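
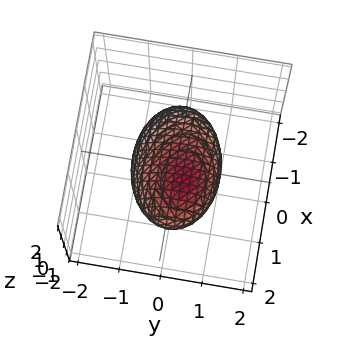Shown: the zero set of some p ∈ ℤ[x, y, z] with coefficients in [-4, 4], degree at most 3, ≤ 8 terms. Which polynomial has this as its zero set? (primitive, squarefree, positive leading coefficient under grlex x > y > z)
(a) deg p = 2. The shape is more complex than any degree-1 surface.
(b) Observable constraints: the z-axis gridline crossings are at z ∈ {-1, 1}; among the integer gridlines, it crosses the y-axis at y ∈ {-1, 1}.
(c) Putting this together gives p.

x^2 - x*z + 2*y^2 - y*z + 2*z^2 - 2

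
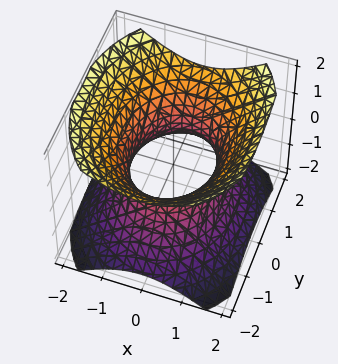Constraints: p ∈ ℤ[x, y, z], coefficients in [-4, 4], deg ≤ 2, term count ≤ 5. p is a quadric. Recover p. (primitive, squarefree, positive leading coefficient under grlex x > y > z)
1. deg p = 2. An hourglass — one-sheet hyperboloid; a quadric.
2. Symmetries: the x ↦ −x reflection is a symmetry, so x appears only in even powers; it's symmetric under z → −z, forcing even powers of z; mirror symmetry y ↦ −y ⇒ only even powers of y.
3. Observable constraints: no z-intercept at any integer in the box; among the integer gridlines, it crosses the x-axis at x ∈ {-1, 1}.
4. Together with the visible shape, these determine p as stated.

3*x^2 + 2*y^2 - 3*z^2 - 3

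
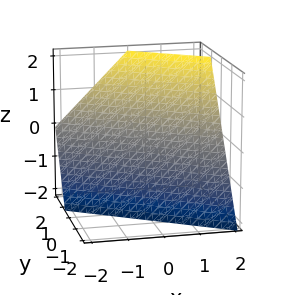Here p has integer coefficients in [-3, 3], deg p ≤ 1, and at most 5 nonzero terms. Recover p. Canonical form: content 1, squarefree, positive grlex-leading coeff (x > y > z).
First, the degree is 1 — the surface is flat (a plane).
Next, reading off the gridlines: it meets the z-axis at z = -1 (among the integer gridlines); it meets the x-axis at x = 1 (among the integer gridlines).
Finally, the integer polynomial consistent with all of this is the stated p.

2*x + 3*y - 2*z - 2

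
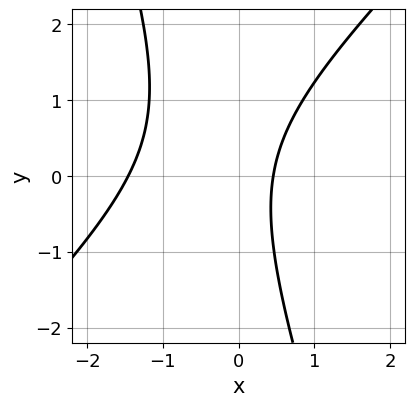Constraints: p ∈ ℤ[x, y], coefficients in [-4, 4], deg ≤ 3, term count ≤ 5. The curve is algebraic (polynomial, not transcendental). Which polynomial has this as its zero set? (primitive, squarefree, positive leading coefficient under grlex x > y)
First, the degree is 2 — no degree-1 curve has this shape.
Next, from the visible intercepts: it misses every integer gridline on the y-axis.
Finally, matching integer coefficients to the picture gives p.

3*x^2 - 2*x*y - y^2 + 3*x - 2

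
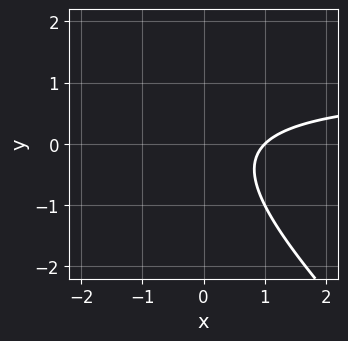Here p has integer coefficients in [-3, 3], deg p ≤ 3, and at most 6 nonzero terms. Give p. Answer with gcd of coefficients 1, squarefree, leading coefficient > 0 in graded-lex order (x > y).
1. Degree: a generic line meets the curve in up to 2 points, so deg p = 2.
2. Reading off the gridlines: it crosses the x-axis at the gridline x = 1; the curve avoids every integer y-axis point in the box.
3. These observations pin down the coefficients.

x*y + y^2 - x + 1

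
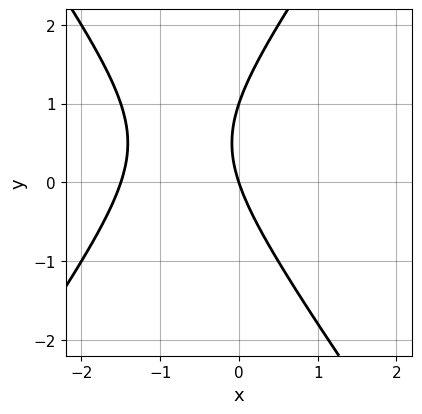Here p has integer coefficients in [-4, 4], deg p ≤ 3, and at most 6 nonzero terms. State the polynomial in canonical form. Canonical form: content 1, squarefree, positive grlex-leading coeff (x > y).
2*x^2 - y^2 + 3*x + y

1. deg p = 2.
2. Reading off the gridlines: among the integer gridlines, it crosses the y-axis at y ∈ {0, 1}; it meets the x-axis at x = 0 (among the integer gridlines).
3. These observations pin down the coefficients.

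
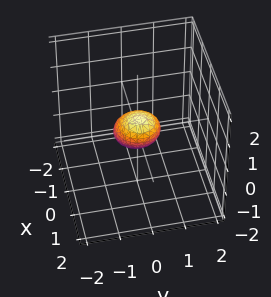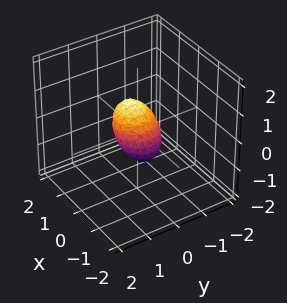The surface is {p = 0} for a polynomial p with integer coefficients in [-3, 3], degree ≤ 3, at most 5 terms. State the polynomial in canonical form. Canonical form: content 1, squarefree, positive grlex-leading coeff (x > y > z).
2*x^2 - 2*x*z + 2*y^2 + 2*z^2 - 1

(a) Degree: a generic line meets the surface in up to 2 points, so deg p = 2.
(b) The integer polynomial consistent with all of this is the stated p.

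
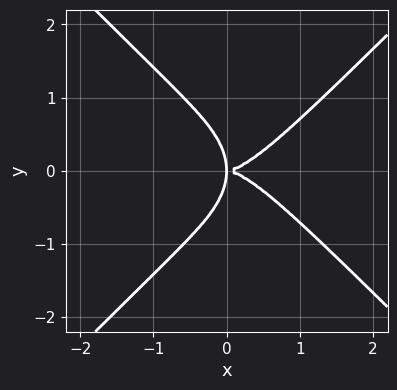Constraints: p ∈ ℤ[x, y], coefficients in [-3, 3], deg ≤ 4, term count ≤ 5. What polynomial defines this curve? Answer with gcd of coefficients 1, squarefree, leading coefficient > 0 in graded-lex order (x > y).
2*x^4 - 2*y^4 - 3*x*y^2

First, the degree is 4 — the shape is more complex than any degree-3 curve.
Next, symmetries: the y ↦ −y reflection is a symmetry, so y appears only in even powers.
Next, from the visible intercepts: one y-axis crossing is at y = 0; it meets the x-axis at x = 0 (among the integer gridlines).
Finally, solving for integer coefficients yields p as stated.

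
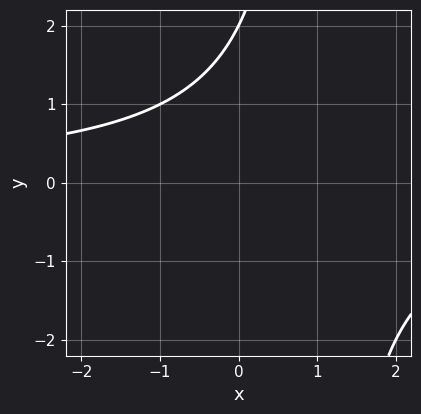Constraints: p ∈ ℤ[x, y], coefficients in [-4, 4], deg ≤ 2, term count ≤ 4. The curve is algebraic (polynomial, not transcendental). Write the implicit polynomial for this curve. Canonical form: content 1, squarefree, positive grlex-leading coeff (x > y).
x*y - y + 2

The degree is 2 — a generic line meets the curve in up to 2 points.
Checking where it meets the axes: the curve avoids every integer x-axis point in the box; one y-axis crossing is at y = 2.
Putting this together gives p.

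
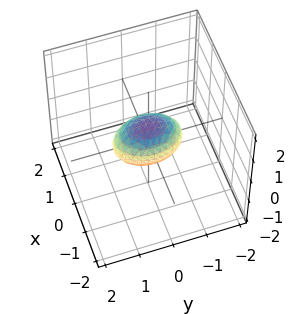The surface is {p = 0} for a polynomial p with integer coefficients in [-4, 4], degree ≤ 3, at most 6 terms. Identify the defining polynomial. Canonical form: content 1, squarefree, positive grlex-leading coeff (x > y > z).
2*x^2 + y^2 + 2*z^2 - 1

(a) deg p = 2. A closed, bounded, convex surface; a quadric.
(b) Symmetries: it's symmetric under z → −z, forcing even powers of z; the y ↦ −y reflection is a symmetry, so y appears only in even powers; mirror symmetry x ↦ −x ⇒ only even powers of x.
(c) From the visible intercepts: among the integer gridlines, it crosses the y-axis at y ∈ {-1, 1}.
(d) Fitting integer coefficients to these (and the overall shape) gives p.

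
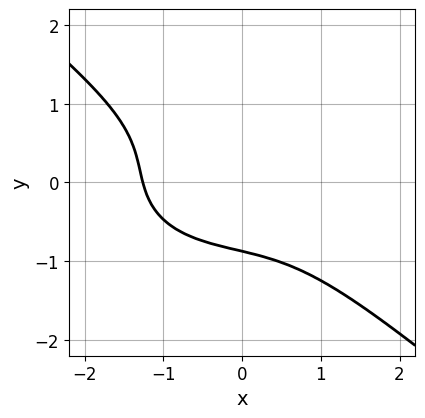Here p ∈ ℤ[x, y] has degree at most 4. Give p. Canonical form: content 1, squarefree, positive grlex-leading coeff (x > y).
x^3 + x*y^2 + 3*y^3 - x*y + 2

First, deg p = 3. No degree-2 curve has this shape.
Finally, solving for integer coefficients yields p as stated.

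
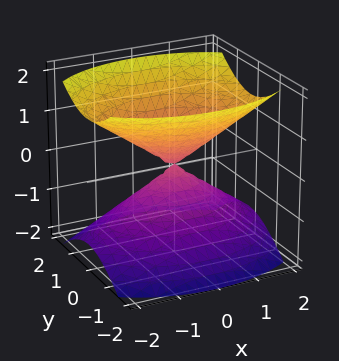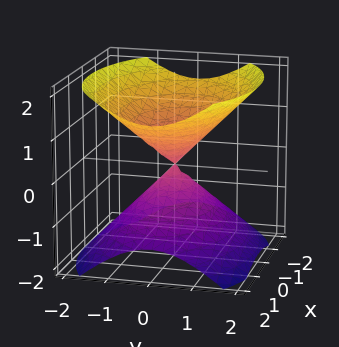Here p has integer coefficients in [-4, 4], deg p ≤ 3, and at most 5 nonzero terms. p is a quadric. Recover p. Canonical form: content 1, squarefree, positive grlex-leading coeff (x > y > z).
1. I count 2 distinct pieces. Treating them together as one polynomial.
2. The degree is 2 — two nappes meeting at a single point; a quadric.
3. Symmetries: mirror symmetry z ↦ −z ⇒ only even powers of z; it's symmetric under x → −x, forcing even powers of x; the y ↦ −y reflection is a symmetry, so y appears only in even powers.
4. Observable constraints: one z-axis crossing is at z = 0; it meets the x-axis at x = 0 (among the integer gridlines); it meets the y-axis at y = 0 (among the integer gridlines).
5. Matching integer coefficients to the picture gives p.

x^2 + 2*y^2 - 2*z^2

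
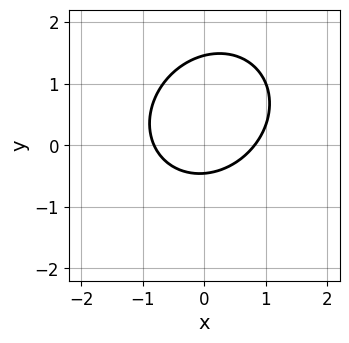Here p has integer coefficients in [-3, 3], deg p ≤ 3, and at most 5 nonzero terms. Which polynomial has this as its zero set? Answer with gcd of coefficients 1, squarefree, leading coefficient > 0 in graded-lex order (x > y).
First, degree: the shape is more complex than any degree-1 curve, so deg p = 2.
Finally, matching integer coefficients to the picture gives p.

3*x^2 - x*y + 3*y^2 - 3*y - 2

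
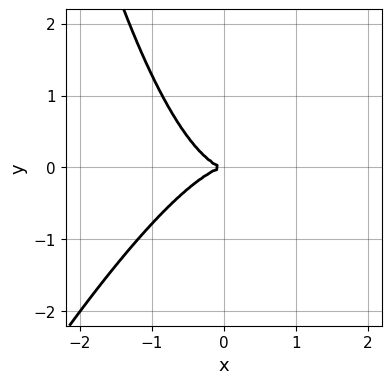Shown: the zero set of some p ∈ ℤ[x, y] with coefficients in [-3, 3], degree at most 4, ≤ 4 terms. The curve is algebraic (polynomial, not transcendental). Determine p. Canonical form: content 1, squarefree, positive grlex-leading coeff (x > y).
2*x^3 - x^2*y + 2*y^2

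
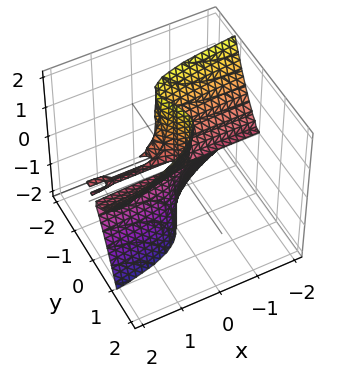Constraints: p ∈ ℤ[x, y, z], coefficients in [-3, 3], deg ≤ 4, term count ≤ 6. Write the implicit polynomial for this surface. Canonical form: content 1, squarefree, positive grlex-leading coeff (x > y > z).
First, degree: a generic line meets the surface in up to 3 points, so deg p = 3.
Next, reading off the gridlines: the visible x-axis segment lies entirely on the surface; it crosses the y-axis at the gridline y = 0; the visible z-axis segment lies entirely on the surface.
Finally, matching integer coefficients to the picture gives p.

x*y*z + x*z^2 - 3*y^3 + y*z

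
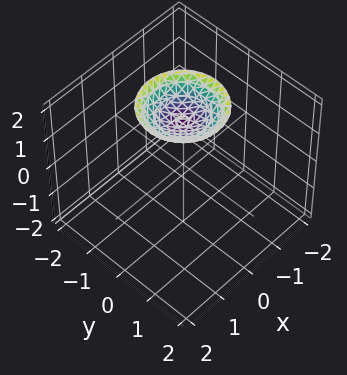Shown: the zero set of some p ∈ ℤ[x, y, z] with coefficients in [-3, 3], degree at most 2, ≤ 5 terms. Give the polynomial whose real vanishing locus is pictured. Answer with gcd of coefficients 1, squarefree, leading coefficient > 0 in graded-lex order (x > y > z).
x^2 + y^2 - 2*z + 3

Degree: the shape is more complex than any degree-1 surface, so deg p = 2.
Symmetries: rotational symmetry about the z-axis ⇒ p depends on x, y only through x² + y².
From the axis intercepts and sections: a circular section at z = 2 has radius exactly 1; it misses every integer gridline on the x-axis.
Fitting integer coefficients to these (and the overall shape) gives p.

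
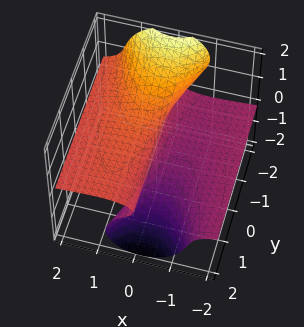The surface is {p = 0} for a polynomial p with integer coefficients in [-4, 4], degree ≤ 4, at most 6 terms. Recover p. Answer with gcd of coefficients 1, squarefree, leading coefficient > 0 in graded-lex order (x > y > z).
3*x^2*z + 3*y*z^2 + 3*z^3 - 2*x

The degree is 3 — no degree-2 surface has this shape.
Checking where it meets the axes: every point of the y-axis in the box is on the surface; it meets the x-axis at x = 0 (among the integer gridlines); one z-axis crossing is at z = 0.
Solving for integer coefficients yields p as stated.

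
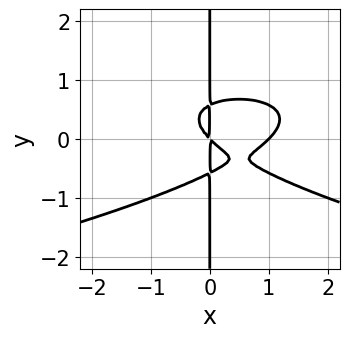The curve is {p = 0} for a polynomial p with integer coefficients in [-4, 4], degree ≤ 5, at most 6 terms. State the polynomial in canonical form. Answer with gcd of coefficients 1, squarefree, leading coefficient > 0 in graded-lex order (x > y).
3*x*y^3 + x^3 - x^2 - x*y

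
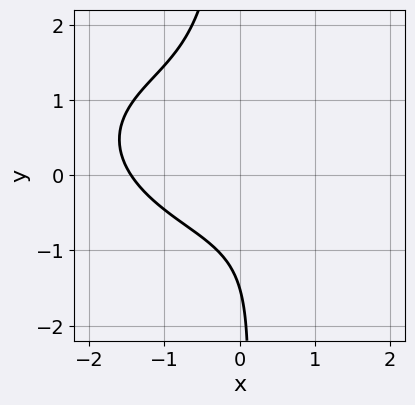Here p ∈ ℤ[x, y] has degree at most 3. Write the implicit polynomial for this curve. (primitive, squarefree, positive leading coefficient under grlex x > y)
x^3 + x^2*y + 3*x*y^2 + 2*y + 3

Degree: no degree-2 curve has this shape, so deg p = 3.
Putting this together gives p.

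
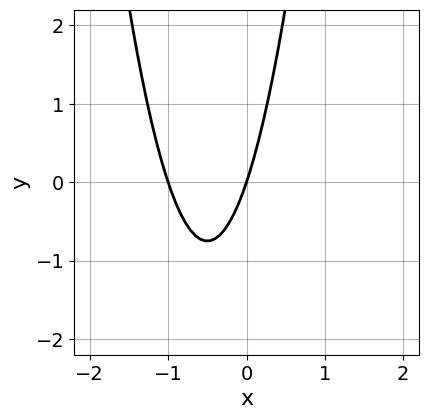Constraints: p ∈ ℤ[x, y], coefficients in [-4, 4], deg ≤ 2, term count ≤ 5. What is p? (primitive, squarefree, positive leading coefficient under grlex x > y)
3*x^2 + 3*x - y

Degree: the shape is more complex than any degree-1 curve, so deg p = 2.
Against the integer gridlines: it meets the y-axis at y = 0 (among the integer gridlines); among the integer gridlines, it crosses the x-axis at x ∈ {-1, 0}.
Matching integer coefficients to the picture gives p.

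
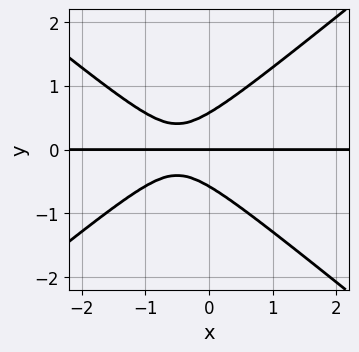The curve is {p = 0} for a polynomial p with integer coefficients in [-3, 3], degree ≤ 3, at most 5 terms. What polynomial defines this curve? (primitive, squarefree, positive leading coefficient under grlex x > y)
2*x^2*y - 3*y^3 + 2*x*y + y

First, the degree is 3 — the shape is more complex than any degree-2 curve.
Then, against the integer gridlines: it crosses the y-axis at the gridline y = 0; the visible x-axis segment lies entirely on the curve.
Finally, the integer polynomial consistent with all of this is the stated p.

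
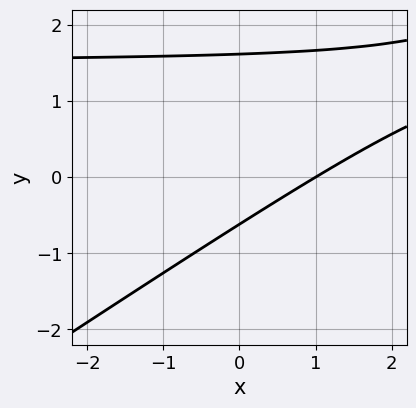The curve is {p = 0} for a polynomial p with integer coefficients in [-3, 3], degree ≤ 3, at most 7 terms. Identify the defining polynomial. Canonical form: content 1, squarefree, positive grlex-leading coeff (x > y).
First, the degree is 2 — a generic line meets the curve in up to 2 points.
Then, from the visible intercepts: one x-axis crossing is at x = 1.
Finally, putting this together gives p.

2*x*y - 3*y^2 - 3*x + 3*y + 3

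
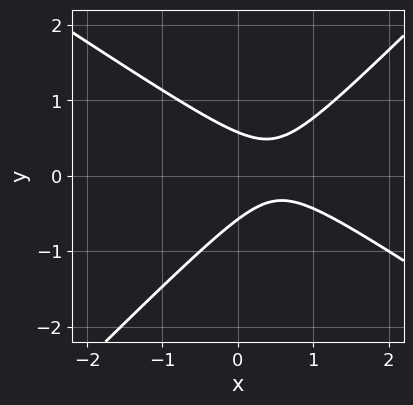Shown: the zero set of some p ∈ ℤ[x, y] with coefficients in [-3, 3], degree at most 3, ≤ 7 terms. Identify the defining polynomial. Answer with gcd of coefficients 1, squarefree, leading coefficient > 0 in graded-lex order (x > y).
Degree: a generic line meets the curve in up to 2 points, so deg p = 2.
From the axis intercepts and sections: it misses every integer gridline on the x-axis.
The integer polynomial consistent with all of this is the stated p.

2*x^2 + x*y - 3*y^2 - 2*x + 1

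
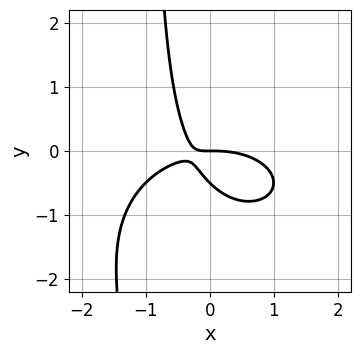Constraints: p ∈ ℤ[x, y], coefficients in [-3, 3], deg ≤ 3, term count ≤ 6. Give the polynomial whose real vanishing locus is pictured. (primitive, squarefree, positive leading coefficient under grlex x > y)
x^3 + 2*x*y^2 + 3*x*y + 2*y^2 + y

(a) The degree is 3 — no degree-2 curve has this shape.
(b) Against the integer gridlines: it meets the x-axis at x = 0 (among the integer gridlines); one y-axis crossing is at y = 0.
(c) Matching integer coefficients to the picture gives p.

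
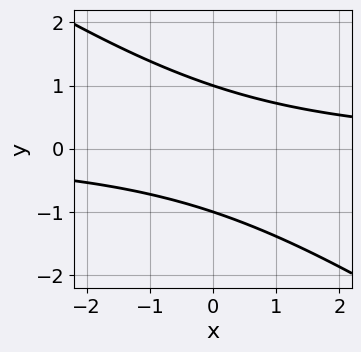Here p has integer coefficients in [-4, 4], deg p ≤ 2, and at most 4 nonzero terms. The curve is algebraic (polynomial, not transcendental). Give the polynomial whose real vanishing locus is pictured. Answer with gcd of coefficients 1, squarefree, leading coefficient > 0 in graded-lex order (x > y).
2*x*y + 3*y^2 - 3

First, deg p = 2.
Then, from the visible intercepts: the y-axis gridline crossings are at y ∈ {-1, 1}; the curve avoids every integer x-axis point in the box.
Finally, solving for integer coefficients yields p as stated.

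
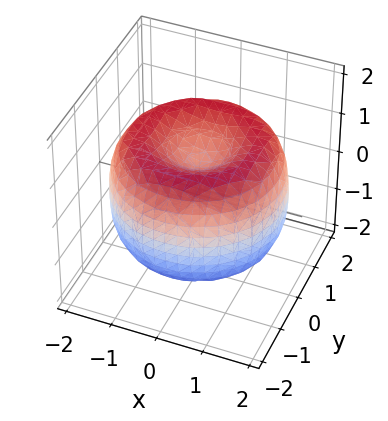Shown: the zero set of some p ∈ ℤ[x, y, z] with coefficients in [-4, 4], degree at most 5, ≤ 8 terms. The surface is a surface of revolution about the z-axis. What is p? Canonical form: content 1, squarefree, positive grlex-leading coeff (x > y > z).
x^4 + 2*x^2*y^2 + y^4 - 3*x^2 - 3*y^2 + 2*z^2 - 1

1. Degree: the shape is more complex than any degree-3 surface, so deg p = 4.
2. Symmetries: rotational symmetry about the z-axis ⇒ p depends on x, y only through x² + y².
3. From the axis intercepts and sections: a circular section at z = 0 has radius between 1 and 2.
4. Putting this together gives p.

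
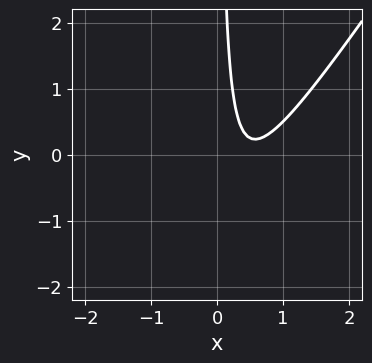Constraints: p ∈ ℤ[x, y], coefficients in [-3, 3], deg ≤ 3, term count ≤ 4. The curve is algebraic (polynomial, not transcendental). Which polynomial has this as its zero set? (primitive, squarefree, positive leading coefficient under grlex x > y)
1. Degree: a generic line meets the curve in up to 2 points, so deg p = 2.
2. Reading off the gridlines: the curve avoids every integer x-axis point in the box; no y-intercept at any integer in the box.
3. Putting this together gives p.

3*x^2 - 2*x*y - 3*x + 1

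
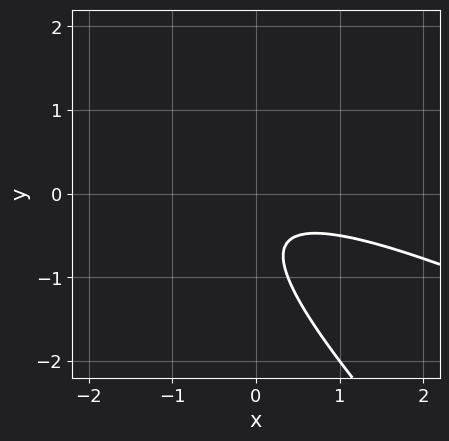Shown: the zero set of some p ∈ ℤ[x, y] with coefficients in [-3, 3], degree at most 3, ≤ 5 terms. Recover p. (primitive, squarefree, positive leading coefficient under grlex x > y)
x^2 + 3*x*y + 2*y^2 + 2*y + 1

First, degree: a generic line meets the curve in up to 2 points, so deg p = 2.
Next, from the visible intercepts: the curve avoids every integer x-axis point in the box; no y-intercept at any integer in the box.
Finally, matching integer coefficients to the picture gives p.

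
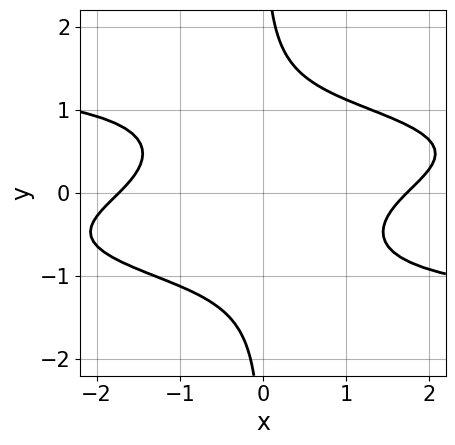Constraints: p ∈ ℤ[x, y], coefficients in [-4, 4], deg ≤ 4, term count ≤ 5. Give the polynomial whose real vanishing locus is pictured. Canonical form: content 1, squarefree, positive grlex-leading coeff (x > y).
3*x*y^3 + x^2 - 2*x*y - 3

1. deg p = 4. No degree-3 curve has this shape.
2. From the axis intercepts and sections: no y-intercept at any integer in the box.
3. The integer polynomial consistent with all of this is the stated p.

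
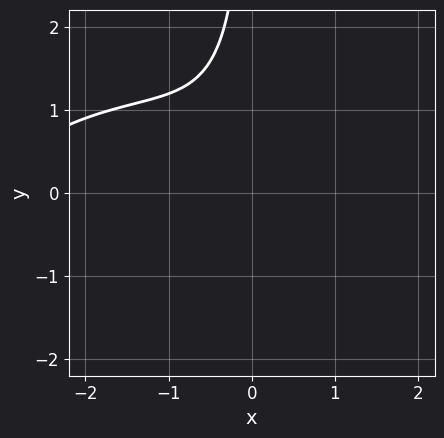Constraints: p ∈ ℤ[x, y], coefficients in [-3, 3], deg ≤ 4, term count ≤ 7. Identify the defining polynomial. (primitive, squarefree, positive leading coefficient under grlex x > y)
The degree is 3 — the shape is more complex than any degree-2 curve.
Checking where it meets the axes: it misses every integer gridline on the x-axis; it misses every integer gridline on the y-axis.
These observations pin down the coefficients.

x^3 + x*y^2 + 3*x^2 + 3*x*y + 3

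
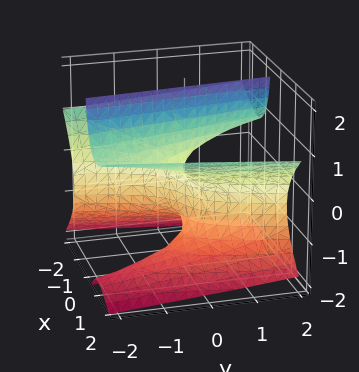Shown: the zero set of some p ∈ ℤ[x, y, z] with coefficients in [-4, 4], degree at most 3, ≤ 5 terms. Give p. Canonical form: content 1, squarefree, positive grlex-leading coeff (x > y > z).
Degree: no degree-2 surface has this shape, so deg p = 3.
Observable constraints: it crosses the x-axis at the gridline x = 0; it crosses the y-axis at the gridline y = 0.
Fitting integer coefficients to these (and the overall shape) gives p. Check: (0, 0, -1) on the z-axis lies on the surface, and p(0, 0, -1) = 0. ✓

x^3 - 2*x*z^2 - 2*x*z - y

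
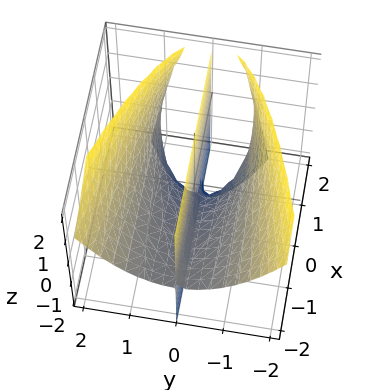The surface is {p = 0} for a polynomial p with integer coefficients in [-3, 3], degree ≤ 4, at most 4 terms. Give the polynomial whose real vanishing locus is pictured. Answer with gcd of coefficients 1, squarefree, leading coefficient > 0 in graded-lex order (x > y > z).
2*x*y*z + 3*y^3 - 3*y*z - 3*y

I count 2 distinct pieces.
The degree is 3 — the shape is more complex than any degree-2 surface.
From the axis intercepts and sections: the visible x-axis segment lies entirely on the surface; the visible z-axis segment lies entirely on the surface; the y-axis gridline crossings are at y ∈ {-1, 0, 1}.
Together with the visible shape, these determine p as stated.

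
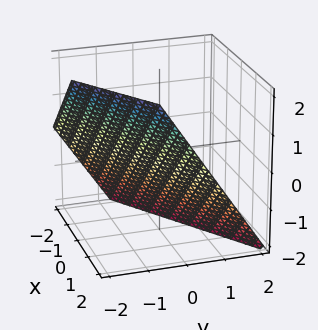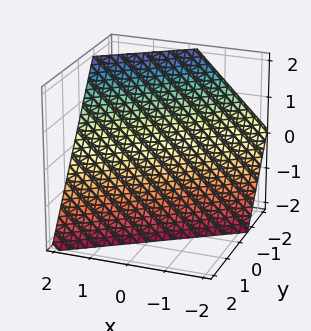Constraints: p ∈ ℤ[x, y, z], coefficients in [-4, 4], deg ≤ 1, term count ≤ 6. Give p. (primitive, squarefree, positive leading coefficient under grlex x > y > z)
First, deg p = 1. Every cross-section is a straight line — this is a plane.
Then, checking where it meets the axes: it meets the z-axis at z = -1 (among the integer gridlines); it crosses the x-axis at the gridline x = 1.
Finally, together with the visible shape, these determine p as stated.

2*x - 3*y - 2*z - 2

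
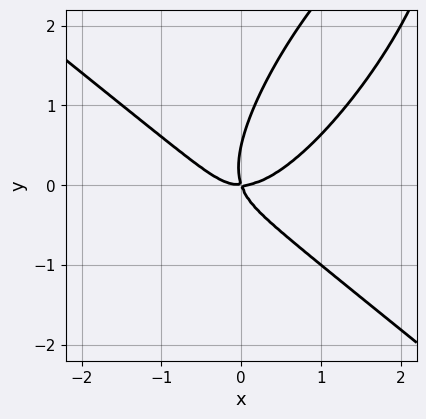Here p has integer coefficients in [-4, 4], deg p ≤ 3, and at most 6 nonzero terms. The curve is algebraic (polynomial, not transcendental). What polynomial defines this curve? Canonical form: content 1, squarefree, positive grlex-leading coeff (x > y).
3*x^3 - 3*x*y^2 + 2*y^3 - 3*x*y - y^2

The degree is 3 — the shape is more complex than any degree-2 curve.
From the visible intercepts: it meets the y-axis at y = 0 (among the integer gridlines); one x-axis crossing is at x = 0.
These observations pin down the coefficients.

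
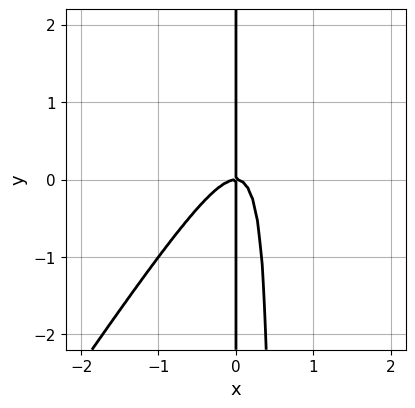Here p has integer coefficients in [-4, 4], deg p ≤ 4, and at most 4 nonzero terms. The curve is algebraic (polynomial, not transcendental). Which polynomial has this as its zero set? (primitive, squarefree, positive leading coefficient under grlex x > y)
3*x^3 - 2*x^2*y + x*y

First, deg p = 3. The shape is more complex than any degree-2 curve.
Then, observable constraints: it crosses the x-axis at the gridline x = 0; every point of the y-axis in the box is on the curve.
Finally, together with the visible shape, these determine p as stated.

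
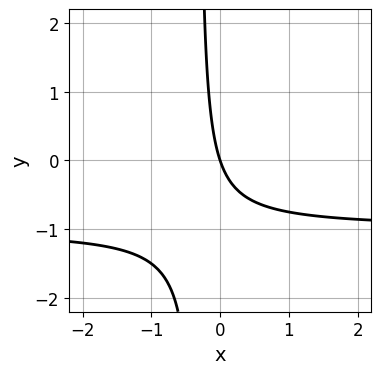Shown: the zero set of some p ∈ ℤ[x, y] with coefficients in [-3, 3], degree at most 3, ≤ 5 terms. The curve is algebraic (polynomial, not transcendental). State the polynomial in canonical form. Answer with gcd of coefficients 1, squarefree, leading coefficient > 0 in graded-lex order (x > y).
First, deg p = 2. The shape is more complex than any degree-1 curve.
Then, observable constraints: it crosses the y-axis at the gridline y = 0; it crosses the x-axis at the gridline x = 0.
Finally, the integer polynomial consistent with all of this is the stated p.

3*x*y + 3*x + y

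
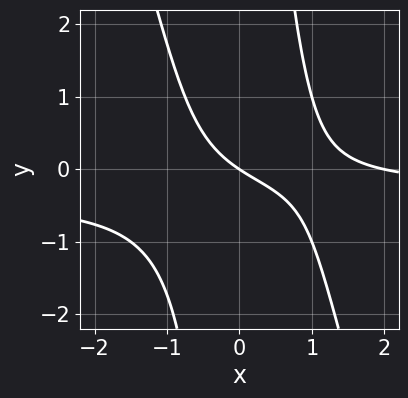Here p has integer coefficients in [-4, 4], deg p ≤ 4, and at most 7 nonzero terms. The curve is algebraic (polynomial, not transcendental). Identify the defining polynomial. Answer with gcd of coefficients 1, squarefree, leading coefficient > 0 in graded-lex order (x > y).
3*x^2*y + x*y^2 + x^2 - 2*x - 3*y

deg p = 3. The shape is more complex than any degree-2 curve.
Against the integer gridlines: among the integer gridlines, it crosses the x-axis at x ∈ {0, 2}; it meets the y-axis at y = 0 (among the integer gridlines).
Matching integer coefficients to the picture gives p.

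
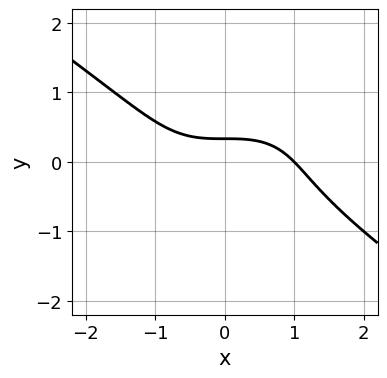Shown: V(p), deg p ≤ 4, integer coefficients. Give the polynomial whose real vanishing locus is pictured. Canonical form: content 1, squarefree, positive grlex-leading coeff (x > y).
First, the degree is 3 — a generic line meets the curve in up to 3 points.
Then, checking where it meets the axes: one x-axis crossing is at x = 1.
Finally, solving for integer coefficients yields p as stated.

x^3 + 3*y^3 - y^2 + 3*y - 1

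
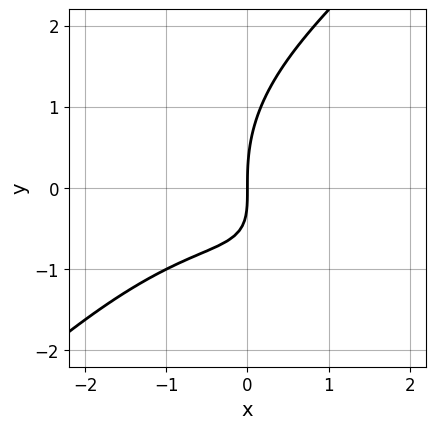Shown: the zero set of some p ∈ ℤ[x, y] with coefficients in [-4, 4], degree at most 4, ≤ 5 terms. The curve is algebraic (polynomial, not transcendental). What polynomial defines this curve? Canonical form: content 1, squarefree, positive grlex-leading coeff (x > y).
x^3 - y^3 + 3*x*y + 3*x

Degree: the shape is more complex than any degree-2 curve, so deg p = 3.
From the axis intercepts and sections: one x-axis crossing is at x = 0; it crosses the y-axis at the gridline y = 0.
Putting this together gives p.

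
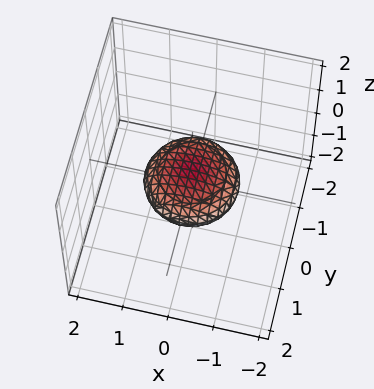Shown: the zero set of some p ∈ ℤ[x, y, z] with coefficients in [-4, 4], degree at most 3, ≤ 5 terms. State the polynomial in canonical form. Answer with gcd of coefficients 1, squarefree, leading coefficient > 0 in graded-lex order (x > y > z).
(a) deg p = 2. A generic line meets the surface in up to 2 points.
(b) Symmetries: rotational symmetry about the z-axis ⇒ p depends on x, y only through x² + y².
(c) Against the integer gridlines: a circular section at z = 0 has radius exactly 1; among the integer gridlines, it crosses the y-axis at y ∈ {-1, 1}.
(d) Fitting integer coefficients to these (and the overall shape) gives p. Check: (1, 0, 0) on the x-axis lies on the surface, and p(1, 0, 0) = 0. ✓

x^2 + y^2 + 3*z^2 - 1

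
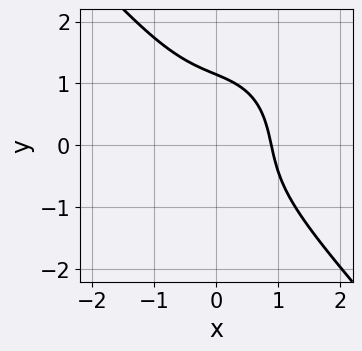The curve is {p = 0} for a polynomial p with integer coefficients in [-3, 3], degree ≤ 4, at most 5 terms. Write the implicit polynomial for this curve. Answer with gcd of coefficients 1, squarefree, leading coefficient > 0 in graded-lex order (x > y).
1. The degree is 3 — a generic line meets the curve in up to 3 points.
2. The integer polynomial consistent with all of this is the stated p.

3*x^3 + 2*y^3 + 2*x*y + x - 3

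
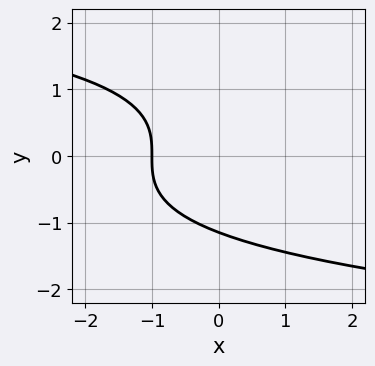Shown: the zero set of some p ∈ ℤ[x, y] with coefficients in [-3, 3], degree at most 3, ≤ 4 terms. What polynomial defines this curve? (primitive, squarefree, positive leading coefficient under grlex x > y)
2*y^3 + 3*x + 3

1. Degree: no degree-2 curve has this shape, so deg p = 3.
2. From the visible intercepts: it meets the x-axis at x = -1 (among the integer gridlines).
3. Assembling these constraints gives the stated polynomial.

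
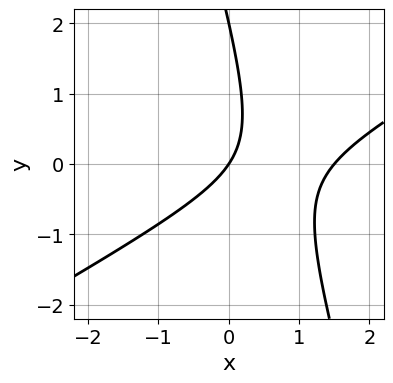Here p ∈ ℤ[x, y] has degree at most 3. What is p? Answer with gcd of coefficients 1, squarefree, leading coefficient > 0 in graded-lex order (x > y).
2*x^2 - 3*x*y - y^2 - 3*x + 2*y

First, degree: a generic line meets the curve in up to 2 points, so deg p = 2.
Then, against the integer gridlines: it crosses the x-axis at the gridline x = 0; the y-axis gridline crossings are at y ∈ {0, 2}.
Finally, putting this together gives p.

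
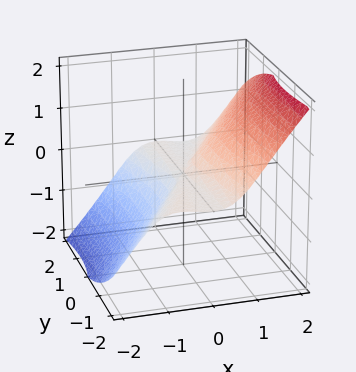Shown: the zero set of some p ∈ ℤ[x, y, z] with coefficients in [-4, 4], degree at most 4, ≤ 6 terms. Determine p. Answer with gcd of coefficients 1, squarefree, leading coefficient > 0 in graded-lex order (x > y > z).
2*x^3 - x^2*y - x*z^2 - y^2*z - z^3

(a) Degree: no degree-2 surface has this shape, so deg p = 3.
(b) From the visible intercepts: it meets the x-axis at x = 0 (among the integer gridlines); it crosses the z-axis at the gridline z = 0; the visible y-axis segment lies entirely on the surface.
(c) These observations pin down the coefficients.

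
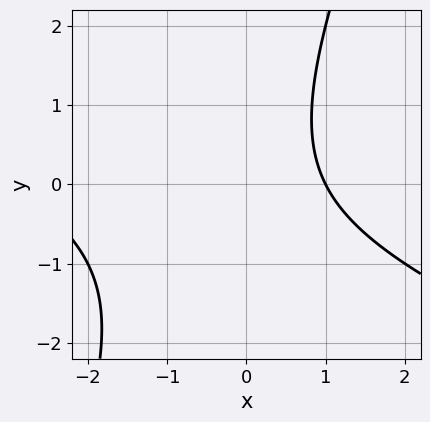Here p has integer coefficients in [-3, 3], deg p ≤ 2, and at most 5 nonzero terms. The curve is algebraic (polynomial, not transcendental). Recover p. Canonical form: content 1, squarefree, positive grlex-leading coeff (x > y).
x^2 + 2*x*y - y^2 + 2*x - 3

The degree is 2 — no degree-1 curve has this shape.
From the axis intercepts and sections: it misses every integer gridline on the y-axis; one x-axis crossing is at x = 1.
Matching integer coefficients to the picture gives p.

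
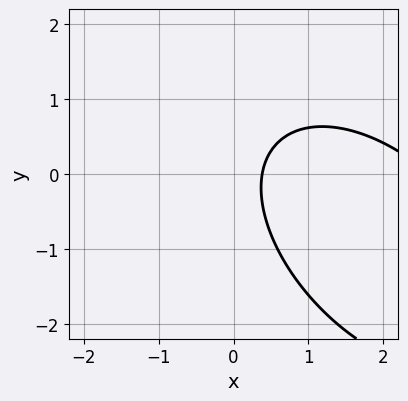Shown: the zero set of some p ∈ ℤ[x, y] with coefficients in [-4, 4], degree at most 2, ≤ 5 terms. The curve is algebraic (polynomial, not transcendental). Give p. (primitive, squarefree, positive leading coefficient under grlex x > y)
1. Degree: a generic line meets the curve in up to 2 points, so deg p = 2.
2. From the axis intercepts and sections: it misses every integer gridline on the y-axis.
3. Assembling these constraints gives the stated polynomial.

x^2 + x*y + y^2 - 3*x + 1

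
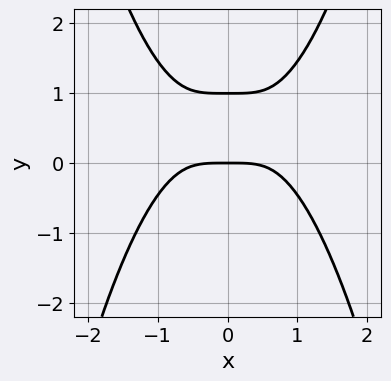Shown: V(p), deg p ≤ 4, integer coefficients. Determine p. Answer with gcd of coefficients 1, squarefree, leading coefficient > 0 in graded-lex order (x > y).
2*x^4 - 3*y^2 + 3*y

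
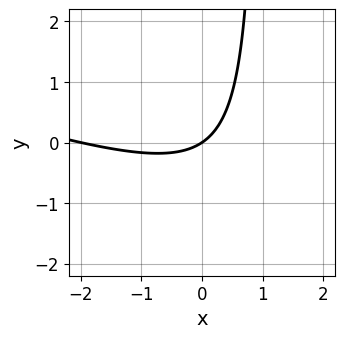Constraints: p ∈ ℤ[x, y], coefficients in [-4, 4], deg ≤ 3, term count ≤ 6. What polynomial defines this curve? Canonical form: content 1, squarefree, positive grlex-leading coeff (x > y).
1. The degree is 2 — a generic line meets the curve in up to 2 points.
2. Checking where it meets the axes: among the integer gridlines, it crosses the x-axis at x ∈ {-2, 0}; it meets the y-axis at y = 0 (among the integer gridlines).
3. Together with the visible shape, these determine p as stated.

x^2 + 3*x*y + 2*x - 3*y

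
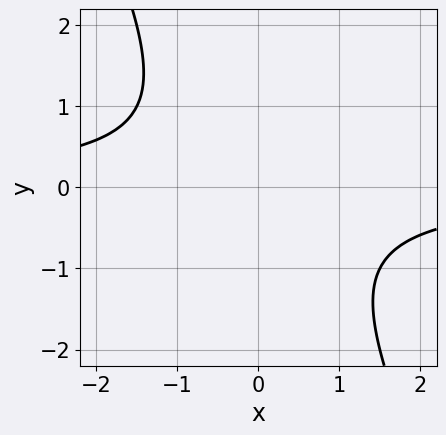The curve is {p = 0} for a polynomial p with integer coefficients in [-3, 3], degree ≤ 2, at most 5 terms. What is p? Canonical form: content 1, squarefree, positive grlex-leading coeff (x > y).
2*x*y + y^2 + 2

(a) deg p = 2. The shape is more complex than any degree-1 curve.
(b) Checking where it meets the axes: no y-intercept at any integer in the box; no x-intercept at any integer in the box.
(c) Matching integer coefficients to the picture gives p.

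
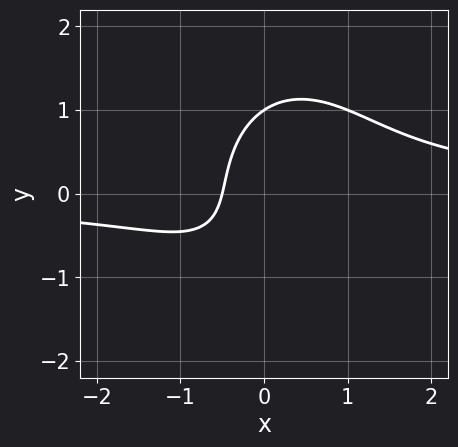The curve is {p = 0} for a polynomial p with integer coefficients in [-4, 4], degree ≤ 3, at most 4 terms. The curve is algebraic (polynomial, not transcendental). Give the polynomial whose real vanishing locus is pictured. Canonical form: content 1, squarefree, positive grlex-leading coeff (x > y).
deg p = 3.
Reading off the gridlines: it crosses the y-axis at the gridline y = 1.
Fitting integer coefficients to these (and the overall shape) gives p.

2*x^2*y + y^3 - 2*x - 1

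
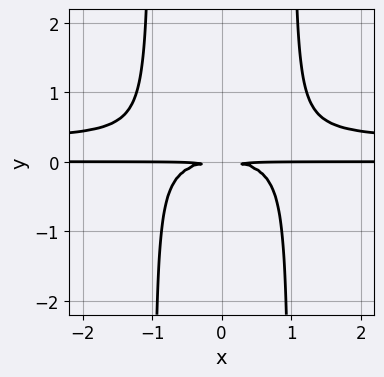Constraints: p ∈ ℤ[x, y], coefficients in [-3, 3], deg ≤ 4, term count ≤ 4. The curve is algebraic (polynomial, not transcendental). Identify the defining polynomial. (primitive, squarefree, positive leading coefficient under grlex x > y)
(a) Degree: no degree-3 curve has this shape, so deg p = 4.
(b) Symmetries: mirror symmetry x ↦ −x ⇒ only even powers of x.
(c) From the visible intercepts: the visible x-axis segment lies entirely on the curve.
(d) Putting this together gives p.

3*x^2*y^2 - x^2*y - 3*y^2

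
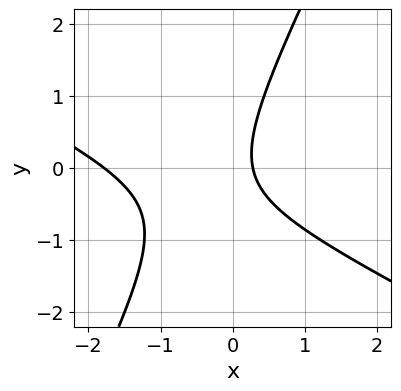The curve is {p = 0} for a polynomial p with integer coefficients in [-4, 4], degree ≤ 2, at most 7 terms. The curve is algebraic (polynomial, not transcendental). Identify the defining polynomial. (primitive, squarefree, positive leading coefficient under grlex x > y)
(a) The degree is 2 — no degree-1 curve has this shape.
(b) Checking where it meets the axes: the curve avoids every integer y-axis point in the box.
(c) Together with the visible shape, these determine p as stated.

2*x^2 + 3*x*y - 2*y^2 + 3*x - 1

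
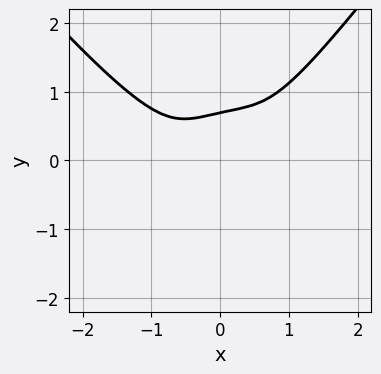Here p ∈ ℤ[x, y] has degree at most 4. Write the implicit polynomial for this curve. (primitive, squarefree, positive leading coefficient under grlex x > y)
2*x^4 - x^2*y^2 + 2*x*y^2 - 3*y^3 + 1

(a) deg p = 4. The shape is more complex than any degree-3 curve.
(b) Against the integer gridlines: the curve avoids every integer x-axis point in the box.
(c) Fitting integer coefficients to these (and the overall shape) gives p.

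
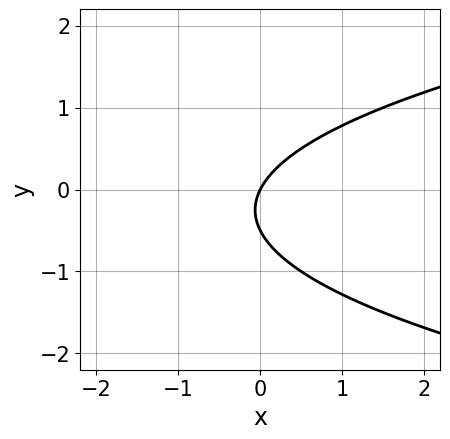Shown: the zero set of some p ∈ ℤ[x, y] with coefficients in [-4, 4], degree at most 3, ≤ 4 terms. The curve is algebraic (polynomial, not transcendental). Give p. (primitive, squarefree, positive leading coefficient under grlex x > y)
1. The degree is 2 — no degree-1 curve has this shape.
2. From the visible intercepts: it crosses the x-axis at the gridline x = 0; one y-axis crossing is at y = 0.
3. These observations pin down the coefficients.

2*y^2 - 2*x + y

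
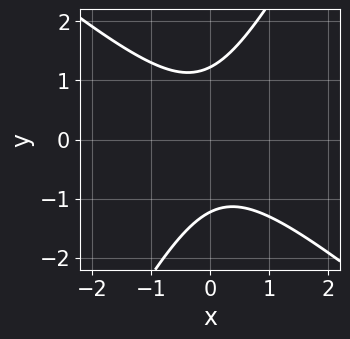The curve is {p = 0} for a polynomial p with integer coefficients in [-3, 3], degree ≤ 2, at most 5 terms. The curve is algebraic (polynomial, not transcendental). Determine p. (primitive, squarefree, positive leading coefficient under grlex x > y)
3*x^2 + 2*x*y - 2*y^2 + 3

Degree: a generic line meets the curve in up to 2 points, so deg p = 2.
Checking where it meets the axes: no x-intercept at any integer in the box.
Putting this together gives p.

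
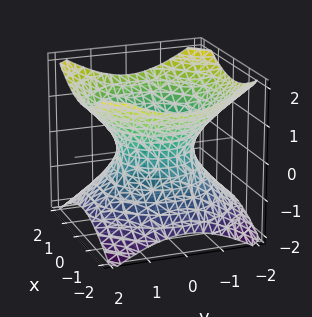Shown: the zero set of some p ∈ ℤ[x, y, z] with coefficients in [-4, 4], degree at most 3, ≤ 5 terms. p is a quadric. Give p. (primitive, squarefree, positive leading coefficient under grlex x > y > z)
Degree: an hourglass — one-sheet hyperboloid; a quadric, so deg p = 2.
Symmetries: mirror symmetry z ↦ −z ⇒ only even powers of z; every cross-section ⟂ z is a circle, so x, y appear only via x² + y².
From the axis intercepts and sections: the surface avoids every integer z-axis point in the box; a circular section at z = 1 has radius between 1 and 2; among the integer gridlines, it crosses the y-axis at y ∈ {-1, 1}.
Matching integer coefficients to the picture gives p. Check: (-1, 0, 0) on the x-axis lies on the surface, and p(-1, 0, 0) = 0. ✓

2*x^2 + 2*y^2 - 3*z^2 - 2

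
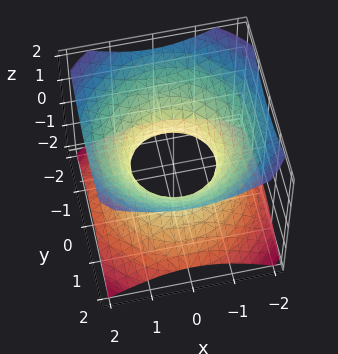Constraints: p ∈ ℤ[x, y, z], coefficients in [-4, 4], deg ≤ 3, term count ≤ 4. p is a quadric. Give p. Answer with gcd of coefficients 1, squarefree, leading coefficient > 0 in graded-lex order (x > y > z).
First, deg p = 2. An hourglass — one-sheet hyperboloid; a quadric.
Then, symmetries: the z-axis is an axis of rotation, so x and y enter only as x² + y²; it's symmetric under z → −z, forcing even powers of z.
Then, against the integer gridlines: it misses every integer gridline on the z-axis; the y-axis gridline crossings are at y ∈ {-1, 1}.
Finally, these observations pin down the coefficients. Check: (1, 0, 0) on the x-axis lies on the surface, and p(1, 0, 0) = 0. ✓

2*x^2 + 2*y^2 - 3*z^2 - 2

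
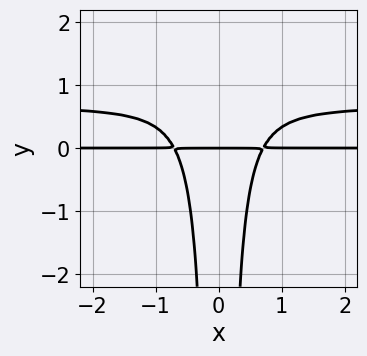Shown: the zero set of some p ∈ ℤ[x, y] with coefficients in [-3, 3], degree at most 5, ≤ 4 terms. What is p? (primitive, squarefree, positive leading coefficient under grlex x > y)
The degree is 4 — no degree-3 curve has this shape.
Symmetries: it's symmetric under x → −x, forcing even powers of x.
From the visible intercepts: it crosses the y-axis at the gridline y = 0; the visible x-axis segment lies entirely on the curve.
The integer polynomial consistent with all of this is the stated p.

3*x^2*y^2 - 2*x^2*y + y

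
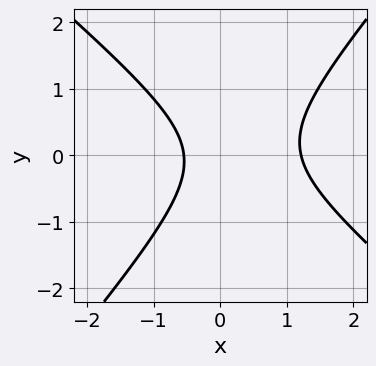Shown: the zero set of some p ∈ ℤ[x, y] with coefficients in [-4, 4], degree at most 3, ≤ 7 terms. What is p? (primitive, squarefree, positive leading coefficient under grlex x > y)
3*x^2 + x*y - 3*y^2 - 2*x - 2

Degree: a generic line meets the curve in up to 2 points, so deg p = 2.
Reading off the gridlines: the curve avoids every integer y-axis point in the box.
Assembling these constraints gives the stated polynomial.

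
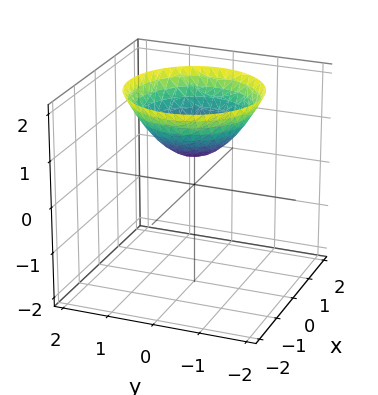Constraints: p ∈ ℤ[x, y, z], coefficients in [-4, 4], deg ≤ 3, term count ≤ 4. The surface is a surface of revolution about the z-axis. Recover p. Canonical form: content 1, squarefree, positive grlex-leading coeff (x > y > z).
2*x^2 + 2*y^2 - 3*z + 2

deg p = 2.
Symmetries: the surface is invariant under rotation about z: p = q(x² + y², z).
Checking where it meets the axes: it misses every integer gridline on the x-axis; a circular section at z = 1 has radius between 0 and 1; it misses every integer gridline on the y-axis.
Assembling these constraints gives the stated polynomial.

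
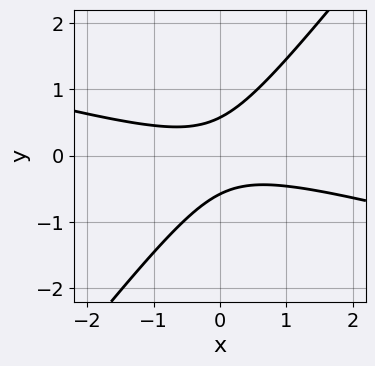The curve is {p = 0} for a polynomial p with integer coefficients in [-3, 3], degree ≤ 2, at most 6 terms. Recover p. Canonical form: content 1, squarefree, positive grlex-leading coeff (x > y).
1. The degree is 2 — a generic line meets the curve in up to 2 points.
2. Checking where it meets the axes: it misses every integer gridline on the x-axis.
3. Fitting integer coefficients to these (and the overall shape) gives p.

x^2 + 3*x*y - 3*y^2 + 1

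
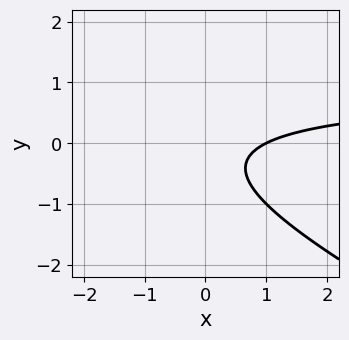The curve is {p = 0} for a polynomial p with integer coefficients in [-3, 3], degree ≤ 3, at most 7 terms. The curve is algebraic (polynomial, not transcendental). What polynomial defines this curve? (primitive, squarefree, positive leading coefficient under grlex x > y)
x*y + 2*y^2 - x + y + 1

The degree is 2 — a generic line meets the curve in up to 2 points.
Reading off the gridlines: it meets the x-axis at x = 1 (among the integer gridlines); the curve avoids every integer y-axis point in the box.
These observations pin down the coefficients.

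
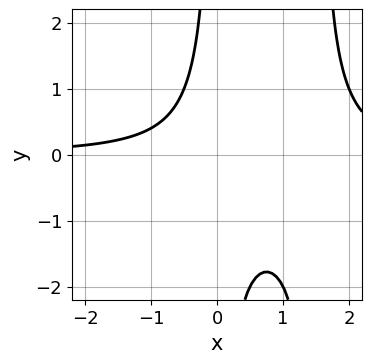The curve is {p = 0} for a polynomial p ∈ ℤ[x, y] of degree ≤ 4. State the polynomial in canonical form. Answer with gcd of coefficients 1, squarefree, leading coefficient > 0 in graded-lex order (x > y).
2*x^2*y - 3*x*y - 2

1. deg p = 3.
2. From the axis intercepts and sections: no x-intercept at any integer in the box; no y-intercept at any integer in the box.
3. The integer polynomial consistent with all of this is the stated p.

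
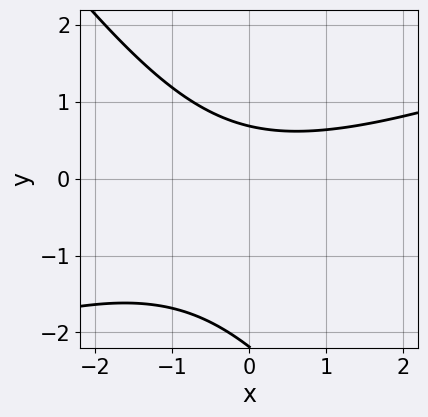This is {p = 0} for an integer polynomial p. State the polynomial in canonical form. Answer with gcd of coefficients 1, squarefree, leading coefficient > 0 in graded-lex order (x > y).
x^2 - 2*x*y - 2*y^2 - 3*y + 3

1. deg p = 2. No degree-1 curve has this shape.
2. From the axis intercepts and sections: no x-intercept at any integer in the box.
3. Putting this together gives p.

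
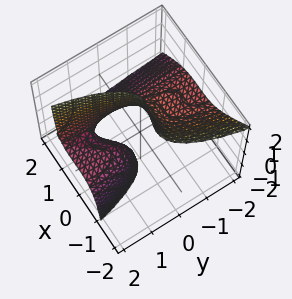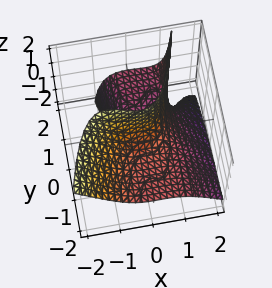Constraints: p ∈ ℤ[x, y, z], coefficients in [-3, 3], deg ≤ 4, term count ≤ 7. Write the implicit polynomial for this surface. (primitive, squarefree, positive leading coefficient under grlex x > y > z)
(a) Degree: no degree-2 surface has this shape, so deg p = 3.
(b) Checking where it meets the axes: no z-intercept at any integer in the box; it crosses the x-axis at the gridline x = 1.
(c) Together with the visible shape, these determine p as stated.

3*x^3 + 3*x^2*z - 2*x^2 - 3*y*z - 1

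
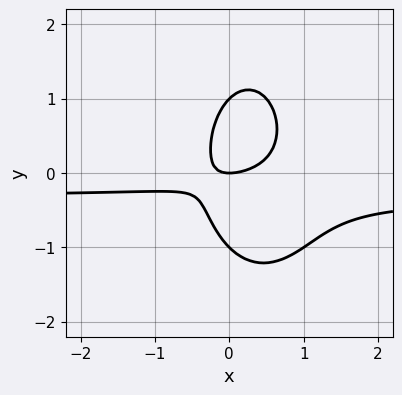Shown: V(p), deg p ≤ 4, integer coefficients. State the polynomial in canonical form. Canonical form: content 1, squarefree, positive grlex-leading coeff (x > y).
deg p = 3.
From the visible intercepts: among the integer gridlines, it crosses the y-axis at y ∈ {-1, 0, 1}; it meets the x-axis at x = 0 (among the integer gridlines).
Assembling these constraints gives the stated polynomial.

3*x^2*y + y^3 + x^2 - 2*x*y - y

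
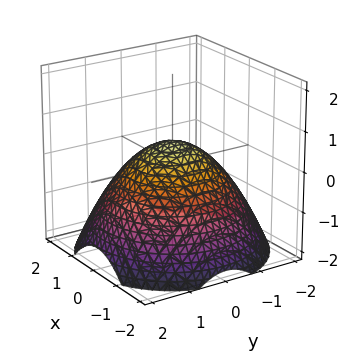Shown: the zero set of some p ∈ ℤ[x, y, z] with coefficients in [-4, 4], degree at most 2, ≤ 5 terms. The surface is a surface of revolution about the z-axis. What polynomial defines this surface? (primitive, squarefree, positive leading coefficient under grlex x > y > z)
x^2 + y^2 + 2*z - 1

First, the degree is 2 — no degree-1 surface has this shape.
Then, by symmetry, the surface is invariant under rotation about z: p = q(x² + y², z).
Next, observable constraints: the y-axis gridline crossings are at y ∈ {-1, 1}; a circular section at z = 0 has radius exactly 1.
Finally, assembling these constraints gives the stated polynomial. Check: (1, 0, 0) on the x-axis lies on the surface, and p(1, 0, 0) = 0. ✓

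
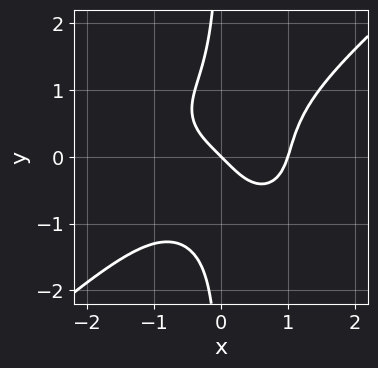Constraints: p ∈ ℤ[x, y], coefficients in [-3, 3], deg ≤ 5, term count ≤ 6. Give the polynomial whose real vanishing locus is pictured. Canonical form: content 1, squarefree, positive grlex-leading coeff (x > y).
2*x^4 - 3*x*y^3 - 2*x - 2*y

1. deg p = 4. The shape is more complex than any degree-3 curve.
2. Reading off the gridlines: it crosses the y-axis at the gridline y = 0; among the integer gridlines, it crosses the x-axis at x ∈ {0, 1}.
3. These observations pin down the coefficients.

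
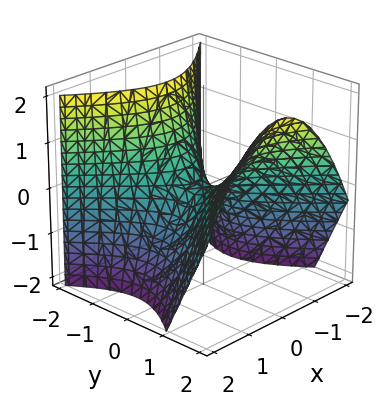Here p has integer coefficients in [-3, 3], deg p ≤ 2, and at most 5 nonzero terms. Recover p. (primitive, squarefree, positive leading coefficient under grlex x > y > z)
2*x^2 - 2*y^2 + y*z + 2*z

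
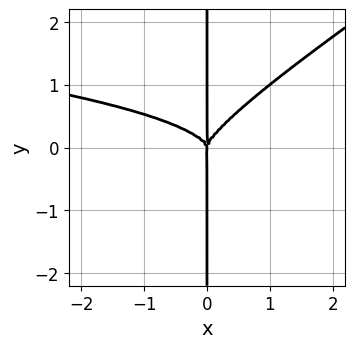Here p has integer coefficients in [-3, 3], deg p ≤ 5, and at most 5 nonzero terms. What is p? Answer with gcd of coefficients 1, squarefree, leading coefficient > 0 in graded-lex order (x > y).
2*x^2*y^2 - 3*x*y^3 + x^3

Degree: no degree-3 curve has this shape, so deg p = 4.
Against the integer gridlines: it crosses the x-axis at the gridline x = 0; the visible y-axis segment lies entirely on the curve.
Fitting integer coefficients to these (and the overall shape) gives p.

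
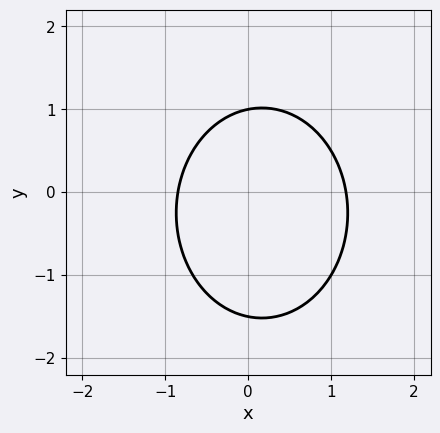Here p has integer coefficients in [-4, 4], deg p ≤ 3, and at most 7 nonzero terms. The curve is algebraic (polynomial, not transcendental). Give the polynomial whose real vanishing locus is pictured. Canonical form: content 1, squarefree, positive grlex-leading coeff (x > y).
First, the degree is 2 — no degree-1 curve has this shape.
Then, against the integer gridlines: it meets the y-axis at y = 1 (among the integer gridlines).
Finally, these observations pin down the coefficients.

3*x^2 + 2*y^2 - x + y - 3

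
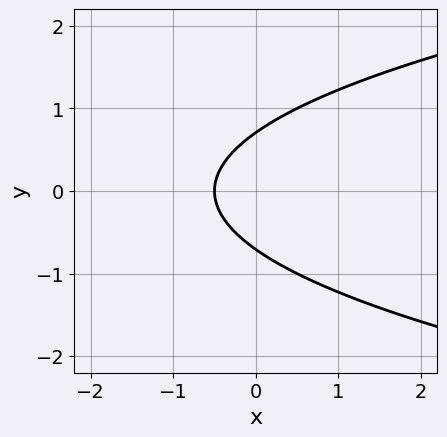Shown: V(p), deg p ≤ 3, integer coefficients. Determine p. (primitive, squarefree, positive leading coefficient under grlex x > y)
2*y^2 - 2*x - 1

(a) deg p = 2. The shape is more complex than any degree-1 curve.
(b) Symmetries: it's symmetric under y → −y, forcing even powers of y.
(c) Putting this together gives p.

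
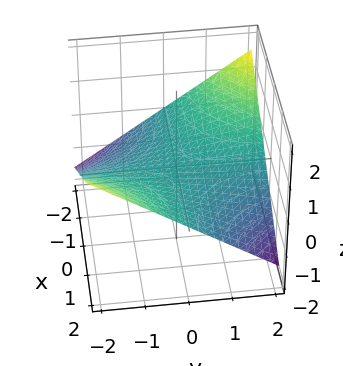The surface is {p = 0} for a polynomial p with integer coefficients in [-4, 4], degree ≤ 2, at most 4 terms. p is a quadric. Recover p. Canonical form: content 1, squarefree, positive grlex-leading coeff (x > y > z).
x*y + 3*z

First, the degree is 2 — a saddle surface; a quadric.
Next, against the integer gridlines: it meets the z-axis at z = 0 (among the integer gridlines); the visible y-axis segment lies entirely on the surface; every point of the x-axis in the box is on the surface.
Finally, solving for integer coefficients yields p as stated.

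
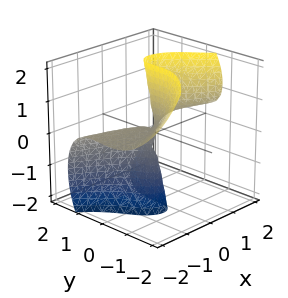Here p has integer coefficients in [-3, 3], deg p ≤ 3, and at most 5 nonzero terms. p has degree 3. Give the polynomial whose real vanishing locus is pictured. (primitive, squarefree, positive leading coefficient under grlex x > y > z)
3*x^2*z + 2*x*y*z - 2*x*z^2 + 3*y^3 - x^2

1. The degree is 3 — the shape is more complex than any degree-2 surface.
2. Checking where it meets the axes: it crosses the x-axis at the gridline x = 0; the visible z-axis segment lies entirely on the surface; one y-axis crossing is at y = 0.
3. Fitting integer coefficients to these (and the overall shape) gives p.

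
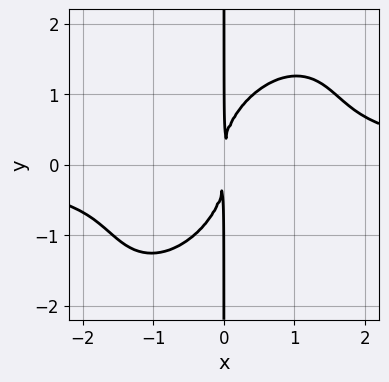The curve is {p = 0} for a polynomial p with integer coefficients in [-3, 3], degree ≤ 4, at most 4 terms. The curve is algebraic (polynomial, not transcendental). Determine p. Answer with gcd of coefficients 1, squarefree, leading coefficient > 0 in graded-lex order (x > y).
3*x^3*y - 3*x^2*y^2 + 2*x*y^3 - 3*x^2

1. The degree is 4 — the shape is more complex than any degree-3 curve.
2. Reading off the gridlines: the visible y-axis segment lies entirely on the curve.
3. The integer polynomial consistent with all of this is the stated p.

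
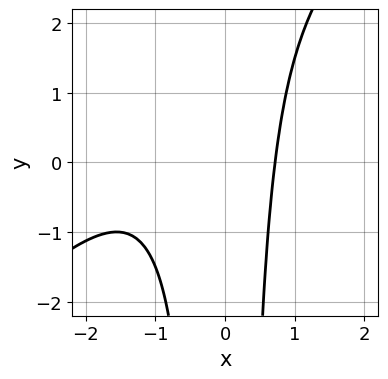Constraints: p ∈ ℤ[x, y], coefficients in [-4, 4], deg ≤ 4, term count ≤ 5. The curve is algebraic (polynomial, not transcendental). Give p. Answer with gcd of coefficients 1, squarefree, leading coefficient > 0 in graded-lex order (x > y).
Degree: no degree-2 curve has this shape, so deg p = 3.
Against the integer gridlines: no y-intercept at any integer in the box.
Solving for integer coefficients yields p as stated.

2*x^3 - 2*x^2*y + 3*x^2 + x - 3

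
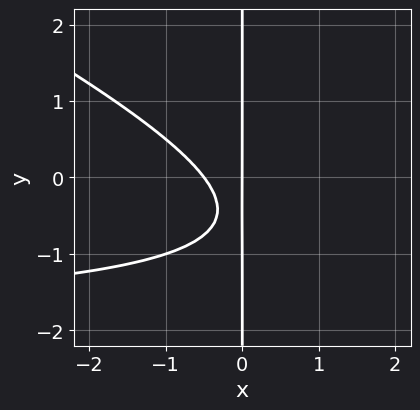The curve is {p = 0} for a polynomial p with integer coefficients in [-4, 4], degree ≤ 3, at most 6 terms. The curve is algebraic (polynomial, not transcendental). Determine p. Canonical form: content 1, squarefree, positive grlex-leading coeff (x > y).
x^2*y + 2*x*y^2 + 2*x^2 + 2*x*y + x

The degree is 3 — the shape is more complex than any degree-2 curve.
Reading off the gridlines: one x-axis crossing is at x = 0; every point of the y-axis in the box is on the curve.
Solving for integer coefficients yields p as stated.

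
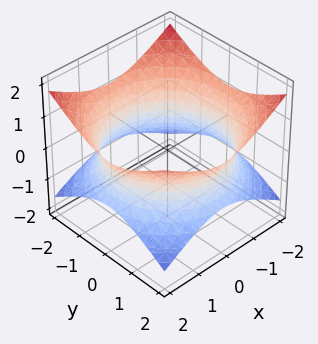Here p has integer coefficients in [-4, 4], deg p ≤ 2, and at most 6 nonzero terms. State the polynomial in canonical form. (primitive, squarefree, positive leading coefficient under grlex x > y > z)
First, degree: an hourglass — one-sheet hyperboloid; a quadric, so deg p = 2.
Then, symmetry: every cross-section ⟂ z is a circle, so x, y appear only via x² + y²; mirror symmetry z ↦ −z ⇒ only even powers of z.
Then, against the integer gridlines: a circular section at z = 0 has radius between 1 and 2; it misses every integer gridline on the z-axis.
Finally, together with the visible shape, these determine p as stated.

x^2 + y^2 - 2*z^2 - 3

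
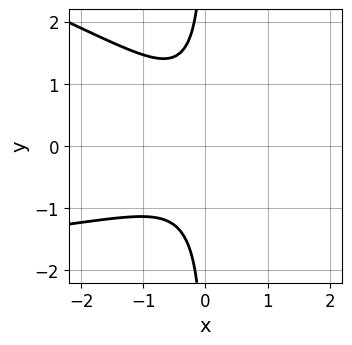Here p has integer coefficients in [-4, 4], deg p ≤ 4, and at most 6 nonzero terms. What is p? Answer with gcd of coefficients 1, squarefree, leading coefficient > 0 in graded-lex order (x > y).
x^2*y + 3*x*y^2 + 3*x^2 + 2

1. Degree: the shape is more complex than any degree-2 curve, so deg p = 3.
2. Reading off the gridlines: no y-intercept at any integer in the box; it misses every integer gridline on the x-axis.
3. Fitting integer coefficients to these (and the overall shape) gives p.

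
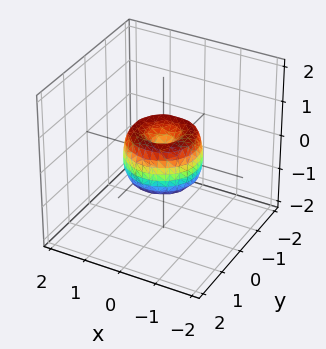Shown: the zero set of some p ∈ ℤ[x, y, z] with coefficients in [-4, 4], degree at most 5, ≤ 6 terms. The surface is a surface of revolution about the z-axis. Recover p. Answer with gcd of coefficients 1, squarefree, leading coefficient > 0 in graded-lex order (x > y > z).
(a) deg p = 4. A generic line meets the surface in up to 4 points.
(b) By symmetry, the surface is invariant under rotation about z: p = q(x² + y², z).
(c) From the visible intercepts: the x-axis gridline crossings are at x ∈ {-1, 0, 1}; a circular section at z = 0 has radius exactly 1; one z-axis crossing is at z = 0; the y-axis gridline crossings are at y ∈ {-1, 0, 1}.
(d) These observations pin down the coefficients.

2*x^4 + 4*x^2*y^2 + 2*y^4 - 2*x^2 - 2*y^2 + z^2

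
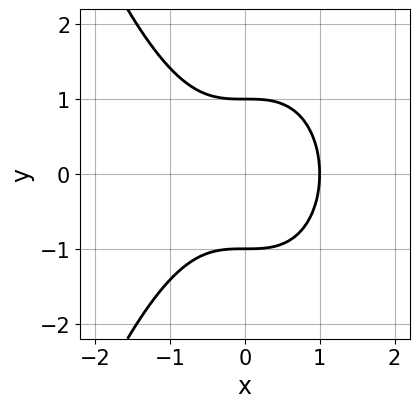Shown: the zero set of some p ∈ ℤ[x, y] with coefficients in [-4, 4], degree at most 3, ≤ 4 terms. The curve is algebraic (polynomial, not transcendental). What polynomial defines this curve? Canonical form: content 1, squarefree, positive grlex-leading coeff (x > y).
The degree is 3 — the shape is more complex than any degree-2 curve.
Symmetries: mirror symmetry y ↦ −y ⇒ only even powers of y.
From the axis intercepts and sections: among the integer gridlines, it crosses the y-axis at y ∈ {-1, 1}; one x-axis crossing is at x = 1.
These observations pin down the coefficients.

x^3 + y^2 - 1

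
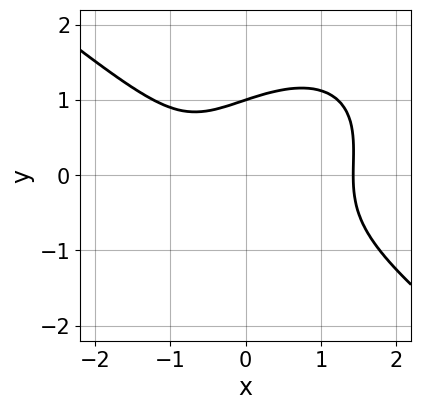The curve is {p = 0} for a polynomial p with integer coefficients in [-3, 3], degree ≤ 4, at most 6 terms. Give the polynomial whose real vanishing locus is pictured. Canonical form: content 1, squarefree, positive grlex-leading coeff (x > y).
2*x^3 - x*y^2 + 3*y^3 - 2*x - 3

1. deg p = 3. No degree-2 curve has this shape.
2. From the axis intercepts and sections: it crosses the y-axis at the gridline y = 1.
3. Assembling these constraints gives the stated polynomial.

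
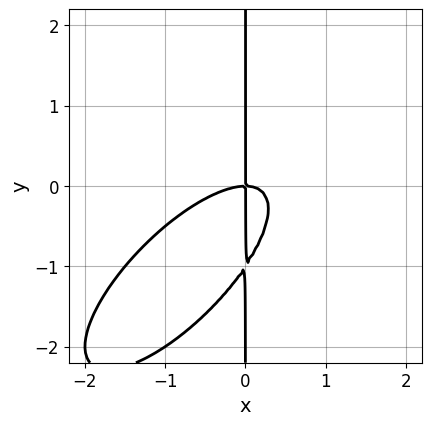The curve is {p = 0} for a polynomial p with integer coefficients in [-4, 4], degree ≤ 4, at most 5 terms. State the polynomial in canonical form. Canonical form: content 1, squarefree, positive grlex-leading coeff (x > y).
2*x^3 - 3*x^2*y + 2*x*y^2 + 2*x*y

1. The degree is 3 — a generic line meets the curve in up to 3 points.
2. From the visible intercepts: it crosses the x-axis at the gridline x = 0; the visible y-axis segment lies entirely on the curve.
3. Together with the visible shape, these determine p as stated.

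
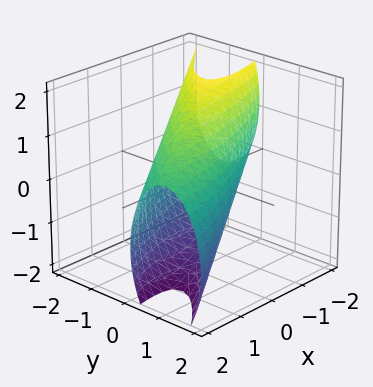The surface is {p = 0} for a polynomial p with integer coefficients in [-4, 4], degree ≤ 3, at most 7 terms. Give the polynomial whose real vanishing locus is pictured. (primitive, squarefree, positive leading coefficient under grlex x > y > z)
x^2 - 3*x*y + x*z + 3*y^2 + z^2 - 3

Degree: the shape is more complex than any degree-1 surface, so deg p = 2.
Checking where it meets the axes: the y-axis gridline crossings are at y ∈ {-1, 1}.
Matching integer coefficients to the picture gives p.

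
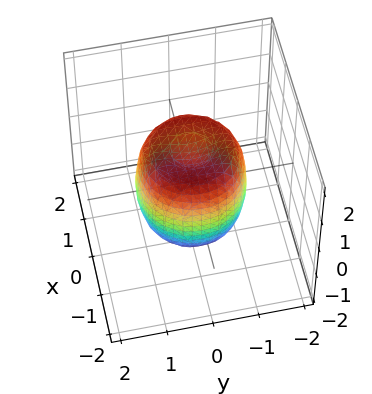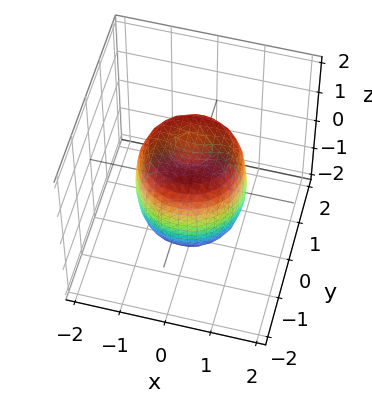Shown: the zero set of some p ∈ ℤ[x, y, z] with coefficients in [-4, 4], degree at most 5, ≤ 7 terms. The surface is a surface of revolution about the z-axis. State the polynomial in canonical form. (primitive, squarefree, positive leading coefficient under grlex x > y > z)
2*x^4 + 4*x^2*y^2 + 2*y^4 - 2*x^2 - 2*y^2 + z^2 - 1

First, the degree is 4 — no degree-3 surface has this shape.
Next, symmetries: rotational symmetry about the z-axis ⇒ p depends on x, y only through x² + y².
Next, against the integer gridlines: a circular section at z = -1 has radius exactly 1; the z-axis gridline crossings are at z ∈ {-1, 1}.
Finally, the integer polynomial consistent with all of this is the stated p.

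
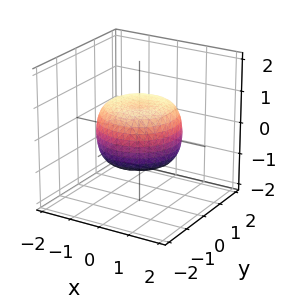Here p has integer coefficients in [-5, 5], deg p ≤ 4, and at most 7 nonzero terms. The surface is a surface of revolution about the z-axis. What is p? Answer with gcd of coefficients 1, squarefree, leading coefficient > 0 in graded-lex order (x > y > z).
2*x^4 + 4*x^2*y^2 + 2*y^4 - 2*x^2 - 2*y^2 + 3*z^2 - 2

First, the degree is 4 — a generic line meets the surface in up to 4 points.
Then, symmetry: the surface is invariant under rotation about z: p = q(x² + y², z).
Then, against the integer gridlines: a circular section at z = 0 has radius between 1 and 2.
Finally, the integer polynomial consistent with all of this is the stated p.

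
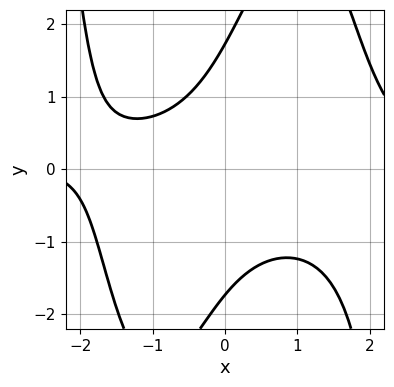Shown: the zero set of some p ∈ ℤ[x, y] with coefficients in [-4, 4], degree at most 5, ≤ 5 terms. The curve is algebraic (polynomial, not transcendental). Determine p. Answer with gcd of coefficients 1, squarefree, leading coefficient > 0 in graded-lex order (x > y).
x^3*y - 3*x*y + y^2 - x - 3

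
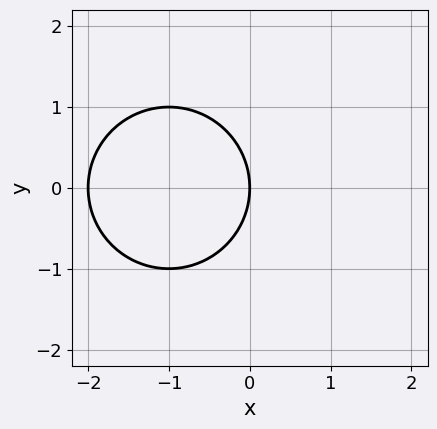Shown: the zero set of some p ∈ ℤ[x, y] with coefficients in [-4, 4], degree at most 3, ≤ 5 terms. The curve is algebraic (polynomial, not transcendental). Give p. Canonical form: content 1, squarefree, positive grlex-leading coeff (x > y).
1. Degree: no degree-1 curve has this shape, so deg p = 2.
2. Symmetries: mirror symmetry y ↦ −y ⇒ only even powers of y.
3. From the axis intercepts and sections: one y-axis crossing is at y = 0; among the integer gridlines, it crosses the x-axis at x ∈ {-2, 0}.
4. Solving for integer coefficients yields p as stated.

x^2 + y^2 + 2*x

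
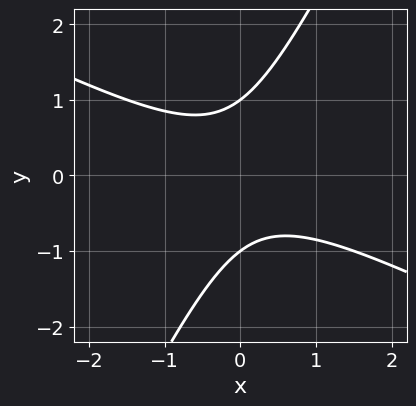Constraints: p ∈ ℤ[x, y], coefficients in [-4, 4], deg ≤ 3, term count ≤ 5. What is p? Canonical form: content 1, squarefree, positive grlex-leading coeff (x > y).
2*x^2 + 3*x*y - 2*y^2 + 2

First, deg p = 2. No degree-1 curve has this shape.
Next, from the visible intercepts: among the integer gridlines, it crosses the y-axis at y ∈ {-1, 1}; the curve avoids every integer x-axis point in the box.
Finally, fitting integer coefficients to these (and the overall shape) gives p.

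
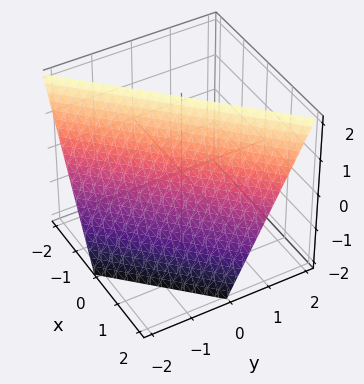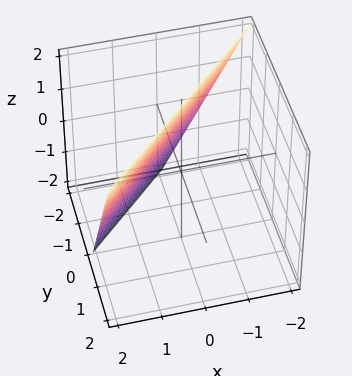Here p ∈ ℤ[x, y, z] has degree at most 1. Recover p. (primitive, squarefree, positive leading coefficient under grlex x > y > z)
Degree: the surface is flat (a plane), so deg p = 1.
From the visible intercepts: it meets the z-axis at z = 2 (among the integer gridlines); one x-axis crossing is at x = 1; it crosses the y-axis at the gridline y = -1.
These observations pin down the coefficients.

2*x - 2*y + z - 2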